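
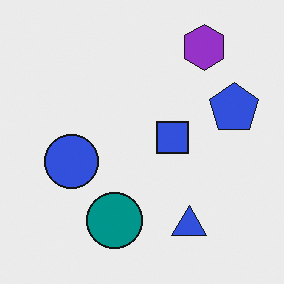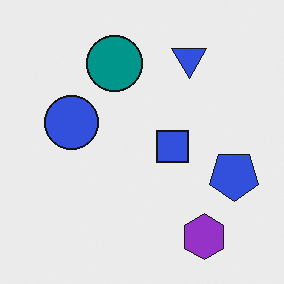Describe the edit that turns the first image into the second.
Flipped vertically (top ↔ bottom).

The purple hexagon is in the top-right of the first image and the bottom-right of the second — shapes on opposite sides of the horizontal midline have swapped in a mirror flip.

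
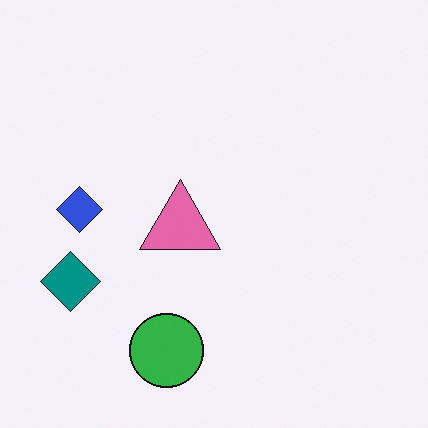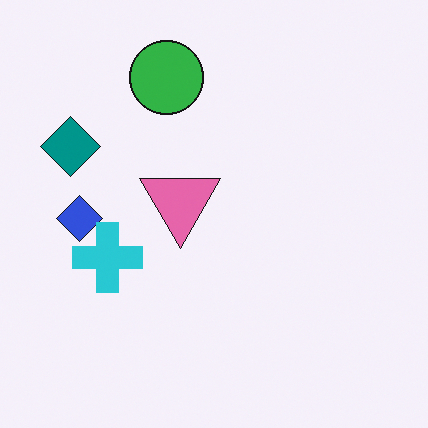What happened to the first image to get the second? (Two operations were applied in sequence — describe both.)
Flipped vertically (top ↔ bottom), then overlaid with an additional cyan cross.

The green circle is in the bottom of the first image and the top of the second — shapes on opposite sides of the horizontal midline have swapped in a mirror flip. A cyan cross appears in the second image that is absent from the first.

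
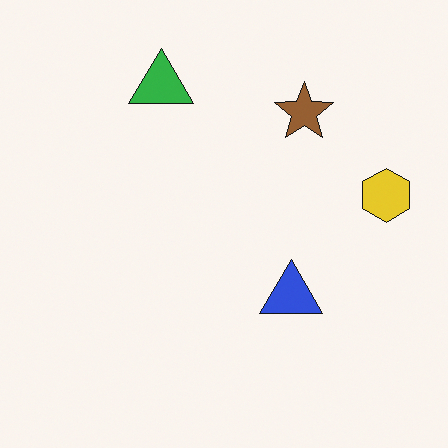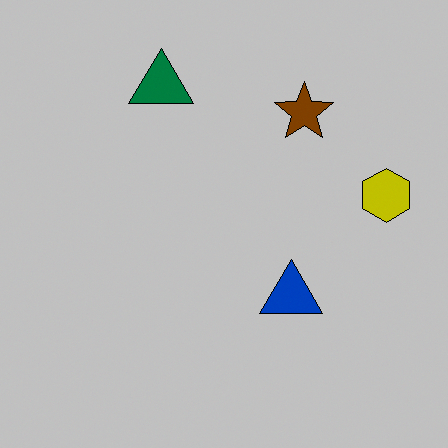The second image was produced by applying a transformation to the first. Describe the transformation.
It was heavily posterized to just a handful of flat colors.

Each flat color has snapped to a coarser quantized level — most visibly, the near-white background has dropped to a flat grey.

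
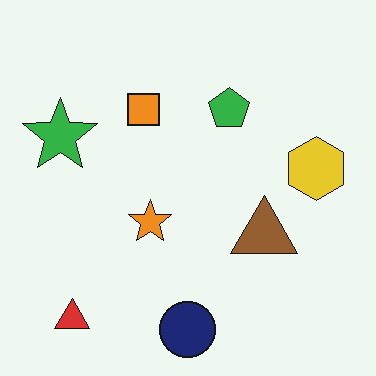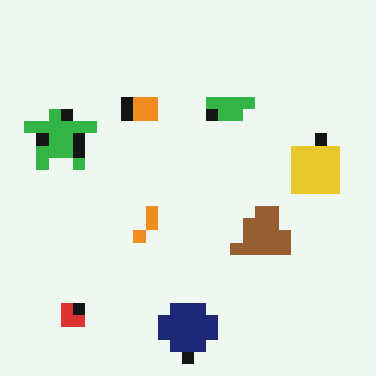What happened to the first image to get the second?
It was coarsely pixelated.

Shapes are reduced to large square blocks; fine edges and outlines are lost — a downscale-then-upscale (mosaic) effect.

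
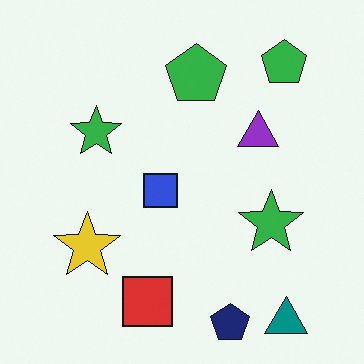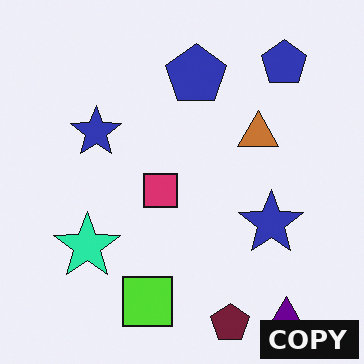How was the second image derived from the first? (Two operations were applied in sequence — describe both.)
Hue-shifted through roughly a third of the color wheel, then watermarked with the text "COPY" in the lower-right corner.

Every shape's color has rotated by the same amount around the hue wheel — a uniform hue shift. A dark label reading "COPY" appears in the lower-right corner.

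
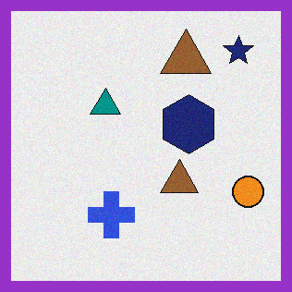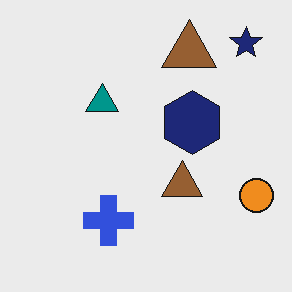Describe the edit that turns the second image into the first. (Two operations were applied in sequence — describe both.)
It was degraded with light additive noise, then framed with a purple border.

Random speckle covers the whole image, including the flat background. A solid purple frame runs around the edge of the first image, with the content slightly shrunk inside it.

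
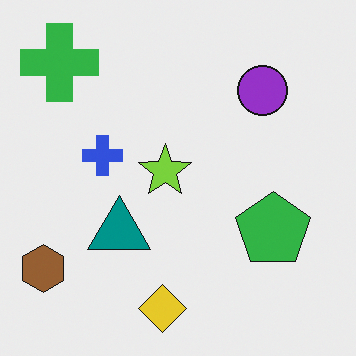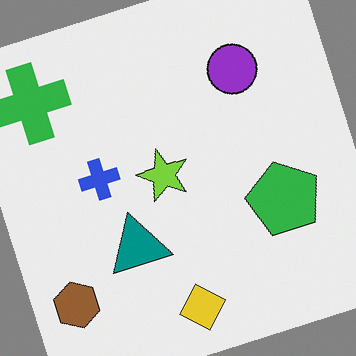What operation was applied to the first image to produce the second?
Rotated counter-clockwise by a moderate amount.

Every shape is tilted by the same angle and the image corners show triangular fill wedges — a whole-image rotation by a non-right angle.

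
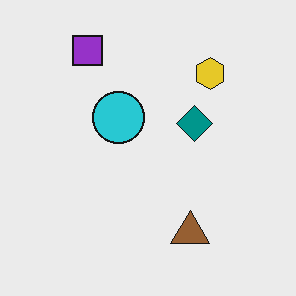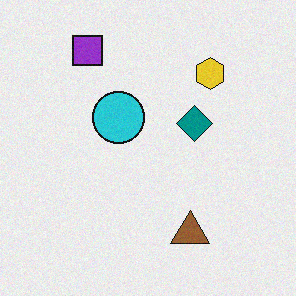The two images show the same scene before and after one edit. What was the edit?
Degraded with a light layer of grain.

Random speckle covers the whole image, including the flat background.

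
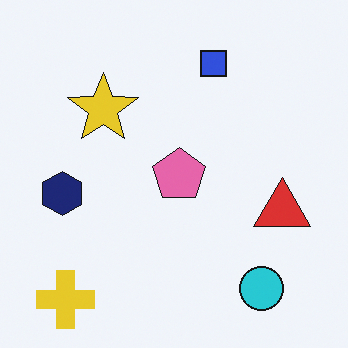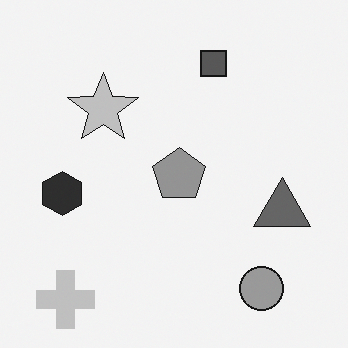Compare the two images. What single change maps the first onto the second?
Converted to grayscale.

All color is removed — every shape is now a shade of grey.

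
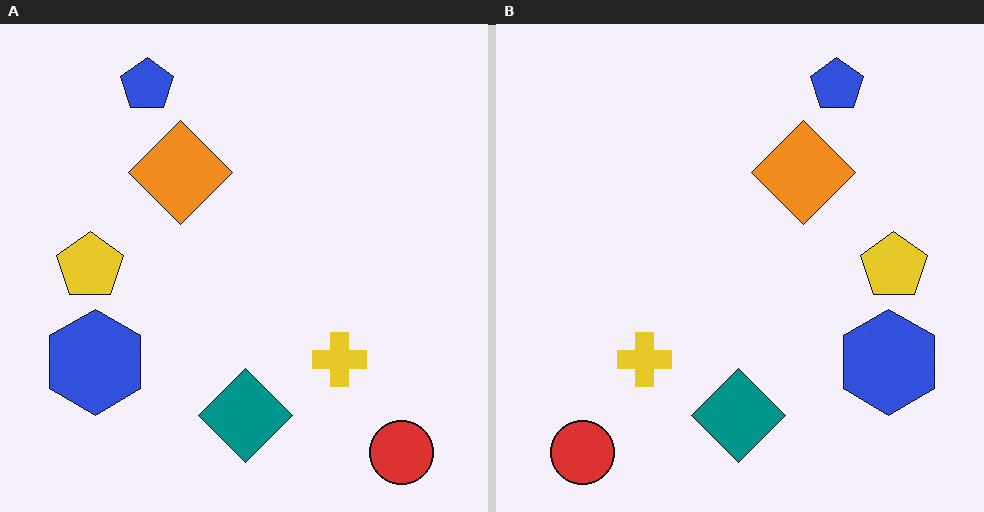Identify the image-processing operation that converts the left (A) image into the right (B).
The image was flipped horizontally (left ↔ right).

The red circle is in the bottom-right of the left (A) image and the bottom-left of the right (B) — shapes on opposite sides of the vertical midline have swapped in a mirror flip.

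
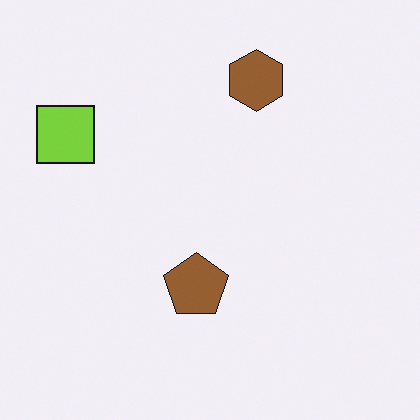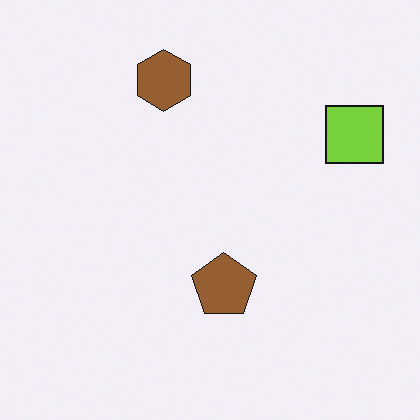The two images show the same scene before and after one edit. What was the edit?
It was flipped horizontally (left ↔ right).

The lime square is in the top-left of the first image and the top-right of the second — shapes on opposite sides of the vertical midline have swapped in a mirror flip.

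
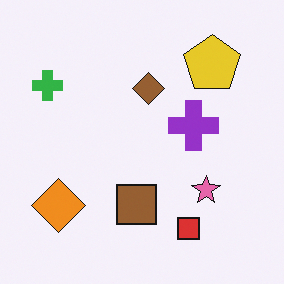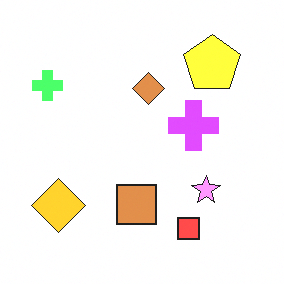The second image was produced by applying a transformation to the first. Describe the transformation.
This is the original image brightened a lot.

Every pixel — background and shapes alike — is uniformly brightened.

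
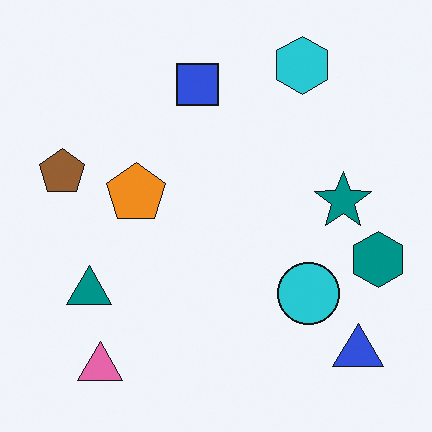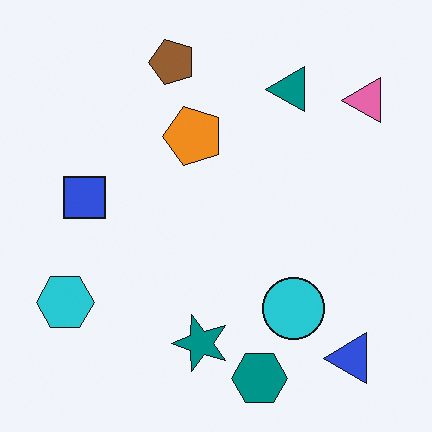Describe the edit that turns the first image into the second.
It was transposed (reflected across the top-left ↔ bottom-right diagonal).

Shapes have swapped their row and column positions — what was in the top-right is now in the bottom-left — a diagonal reflection.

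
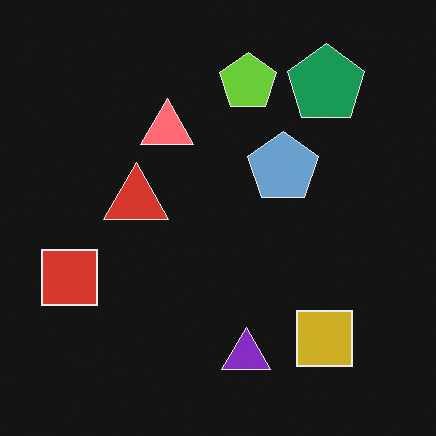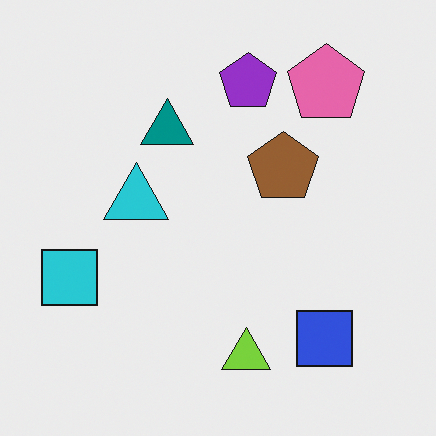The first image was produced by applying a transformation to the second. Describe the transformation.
The image was color-inverted (negative).

The light background has become dark and every shape's color is its complement — a photographic negative.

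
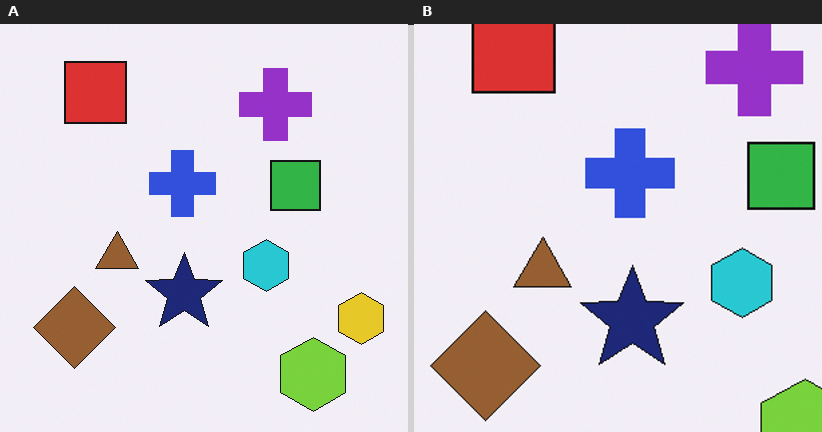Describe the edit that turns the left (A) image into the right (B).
Cropped to a modestly smaller region and rescaled.

The visible shapes are larger and the field of view is narrower; shapes near the original edges may be partly or wholly outside the frame — a crop-and-rescale.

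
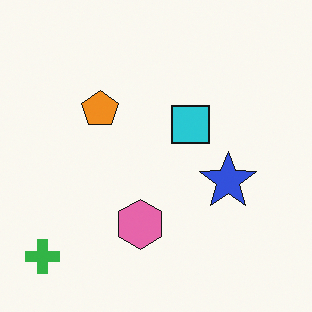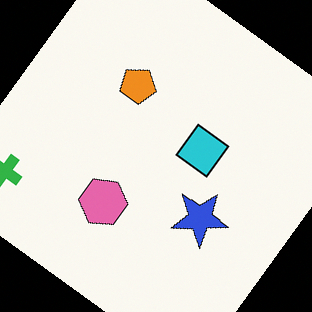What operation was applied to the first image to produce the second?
Rotated clockwise by a large amount — several tens of degrees.

Every shape is tilted by the same angle and the image corners show triangular fill wedges — a whole-image rotation by a non-right angle.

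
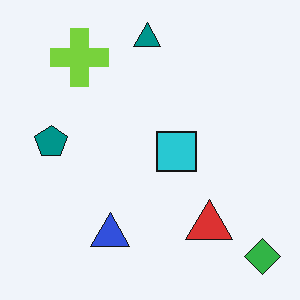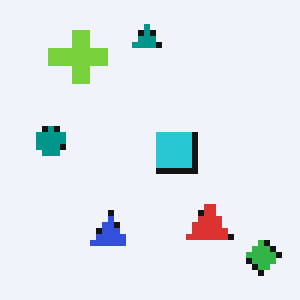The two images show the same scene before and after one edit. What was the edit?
This is the original image pixelated into visible square blocks.

Shapes are reduced to large square blocks; fine edges and outlines are lost — a downscale-then-upscale (mosaic) effect.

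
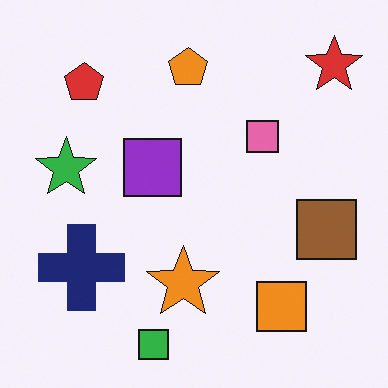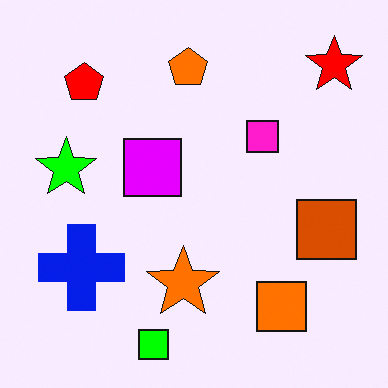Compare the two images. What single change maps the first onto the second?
The transformation is: made much more vivid (saturation change).

All colors are more vivid — a global saturation change.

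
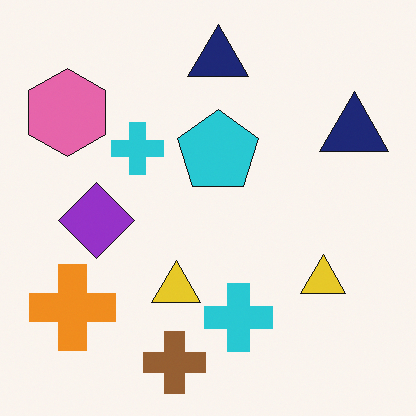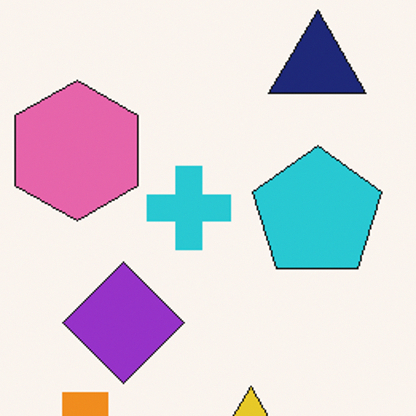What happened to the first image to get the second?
Cropped to a modestly smaller region and rescaled.

The visible shapes are larger and the field of view is narrower; shapes near the original edges may be partly or wholly outside the frame — a crop-and-rescale.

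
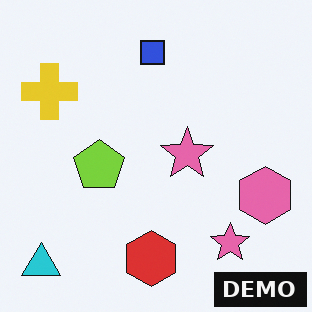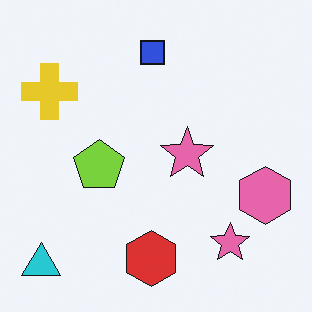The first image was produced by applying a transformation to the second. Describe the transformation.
This is the original image watermarked with the text "DEMO" in the lower-right corner.

A dark label reading "DEMO" appears in the lower-right corner.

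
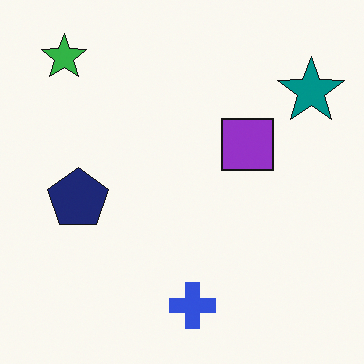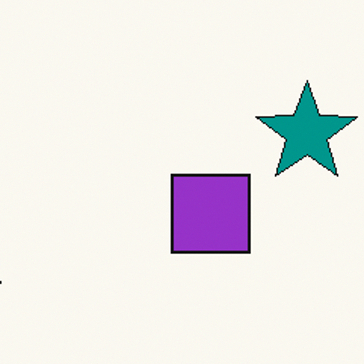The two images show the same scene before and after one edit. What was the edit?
Cropped to a modestly smaller region and rescaled.

The visible shapes are larger and the field of view is narrower; shapes near the original edges may be partly or wholly outside the frame — a crop-and-rescale.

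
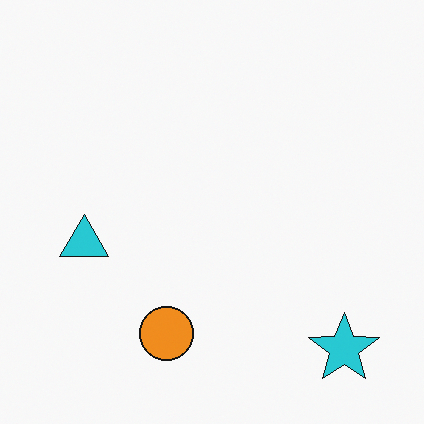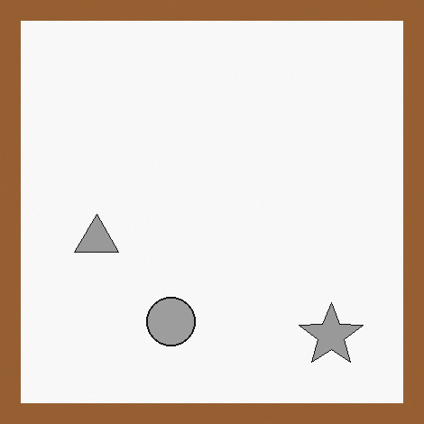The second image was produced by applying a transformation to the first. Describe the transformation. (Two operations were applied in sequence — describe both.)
Converted to grayscale, then framed with a brown border.

All color is removed — every shape is now a shade of grey. A solid brown frame runs around the edge of the second image, with the content slightly shrunk inside it.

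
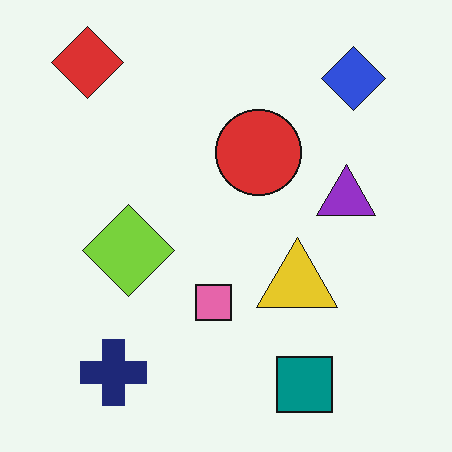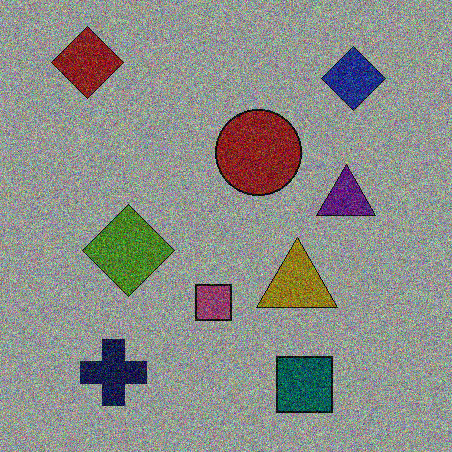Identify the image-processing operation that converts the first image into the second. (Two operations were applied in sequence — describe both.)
Darkened a lot, then degraded with heavy additive noise.

Every pixel — background and shapes alike — is uniformly darkened. Random speckle covers the whole image, including the flat background.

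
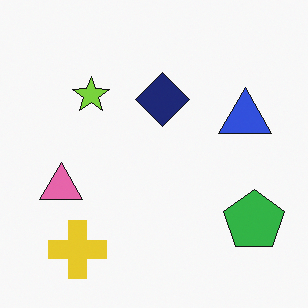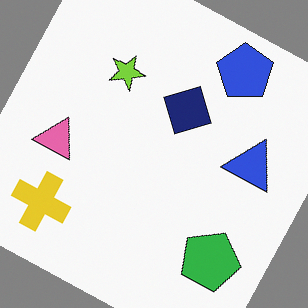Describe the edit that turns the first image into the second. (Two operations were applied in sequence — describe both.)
The image was rotated clockwise by a clearly visible amount, then overlaid with an additional blue pentagon.

Every shape is tilted by the same angle and the image corners show triangular fill wedges — a whole-image rotation by a non-right angle. A blue pentagon appears in the second image that is absent from the first.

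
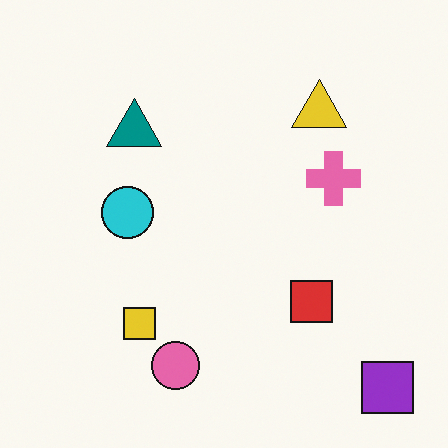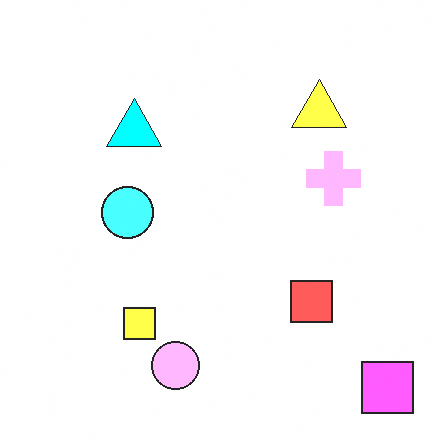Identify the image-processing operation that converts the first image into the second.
The second image is the first brightened a lot.

Every pixel — background and shapes alike — is uniformly brightened.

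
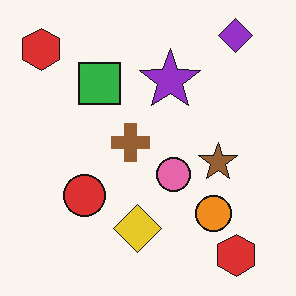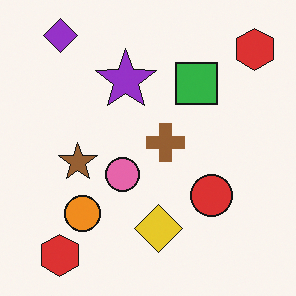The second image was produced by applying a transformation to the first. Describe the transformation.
The second image is the first flipped horizontally (left ↔ right).

The purple diamond is in the top-right of the first image and the top-left of the second — shapes on opposite sides of the vertical midline have swapped in a mirror flip.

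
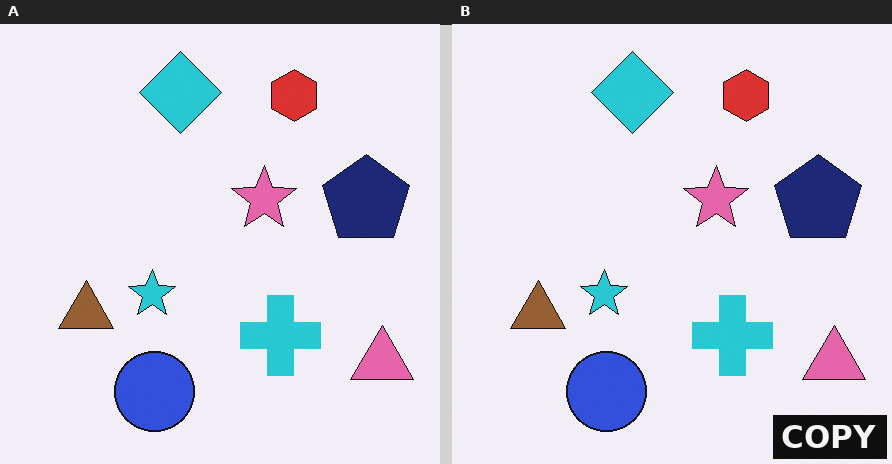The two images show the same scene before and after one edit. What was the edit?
It was watermarked with the text "COPY" in the lower-right corner.

A dark label reading "COPY" appears in the lower-right corner.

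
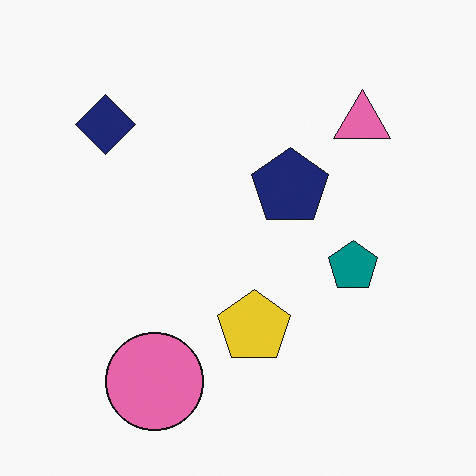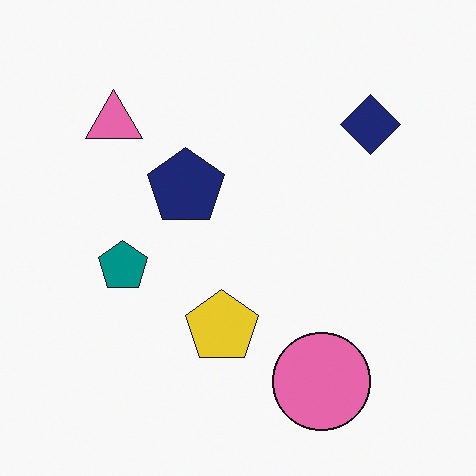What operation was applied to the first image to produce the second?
The image was flipped horizontally (left ↔ right).

The navy diamond is in the top-left of the first image and the top-right of the second — shapes on opposite sides of the vertical midline have swapped in a mirror flip.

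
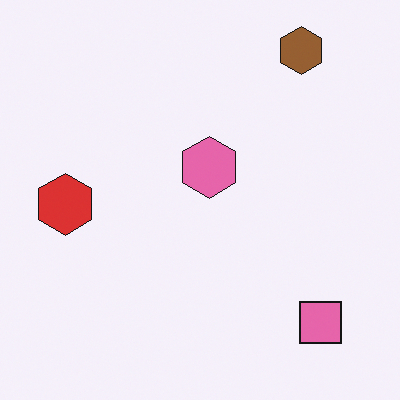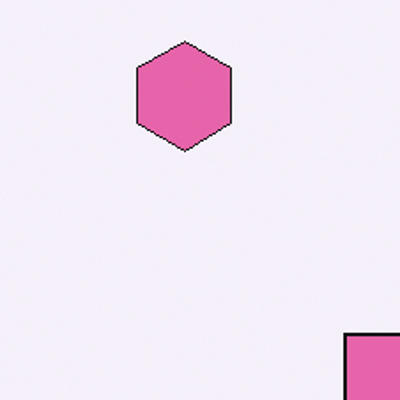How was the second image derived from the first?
Cropped tightly and scaled back up.

The visible shapes are larger and the field of view is narrower; shapes near the original edges may be partly or wholly outside the frame — a crop-and-rescale.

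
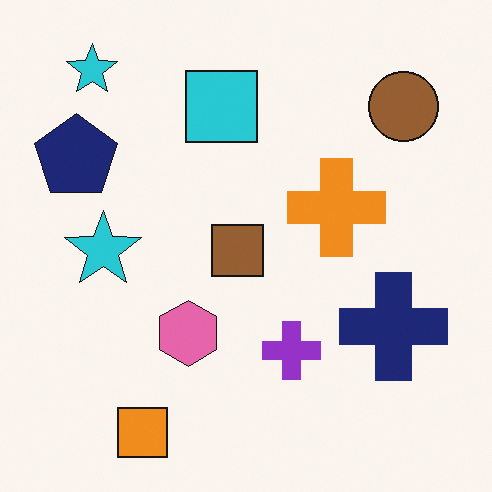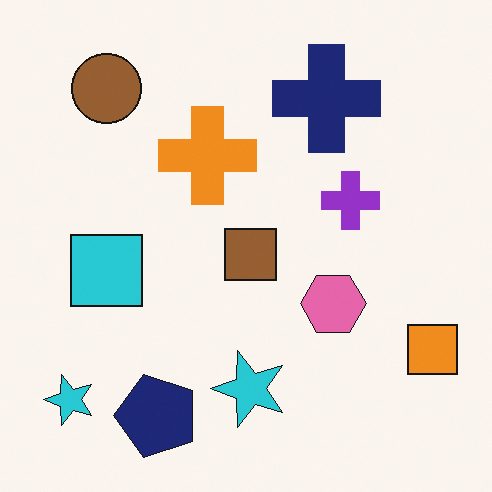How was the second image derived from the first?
The second image is the first rotated 90° counter-clockwise.

The orange square sits in the bottom-left of the first image and the bottom-right of the second — consistent with a whole-image 90° counter-clockwise rotation.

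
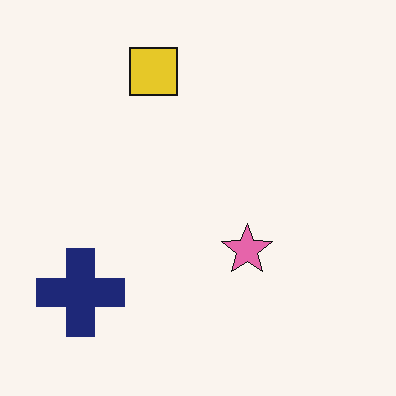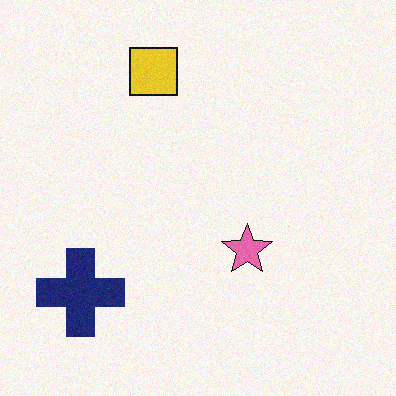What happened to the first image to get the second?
Degraded with light additive noise.

Random speckle covers the whole image, including the flat background.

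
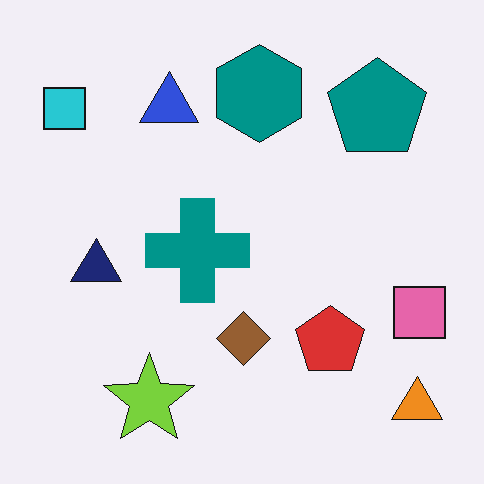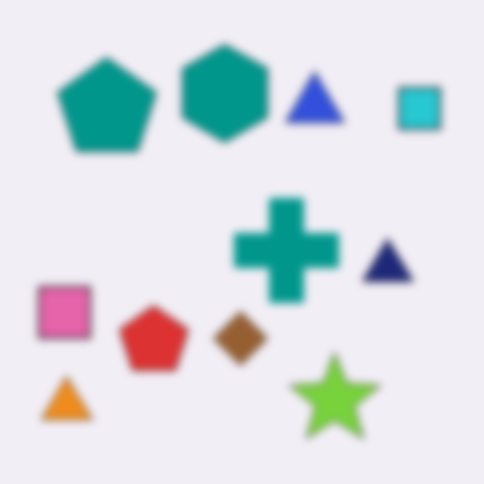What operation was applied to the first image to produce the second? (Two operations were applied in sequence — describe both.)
The transformation is: flipped horizontally (left ↔ right), then moderately blurred.

The cyan square is in the top-left of the first image and the top-right of the second — shapes on opposite sides of the vertical midline have swapped in a mirror flip. Shape edges and outlines are uniformly softened across the whole image.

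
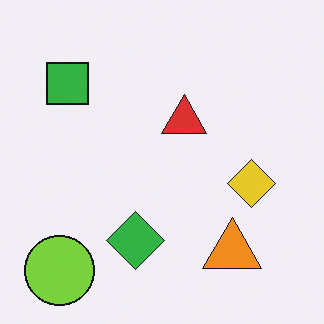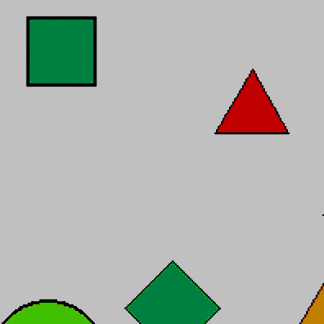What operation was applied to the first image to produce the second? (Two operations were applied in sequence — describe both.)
It was cropped to a noticeably smaller region and rescaled, then aggressively posterized.

The visible shapes are larger and the field of view is narrower; shapes near the original edges may be partly or wholly outside the frame — a crop-and-rescale. Each flat color has snapped to a coarser quantized level — most visibly, the near-white background has dropped to a flat grey.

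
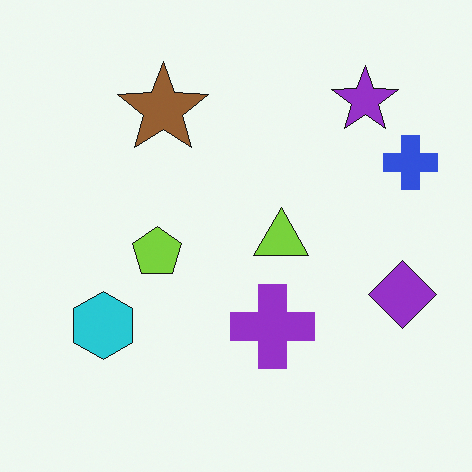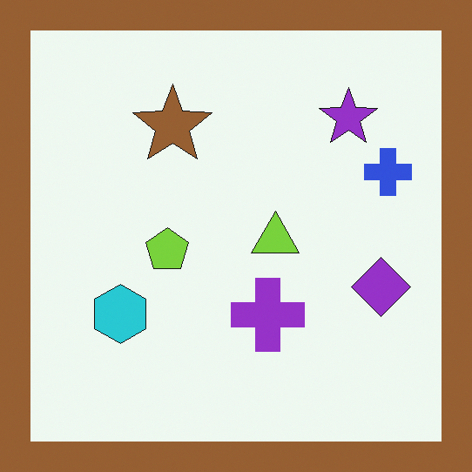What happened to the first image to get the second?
This is the original image framed with a brown border.

A solid brown frame runs around the edge of the second image, with the content slightly shrunk inside it.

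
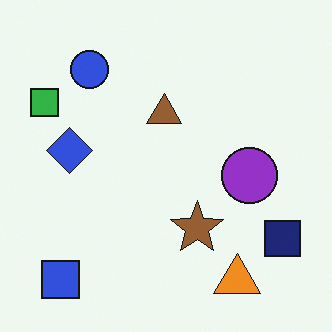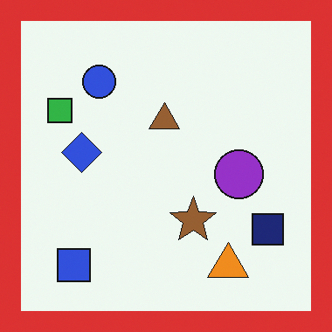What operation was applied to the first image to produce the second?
The transformation is: framed with a red border.

A solid red frame runs around the edge of the second image, with the content slightly shrunk inside it.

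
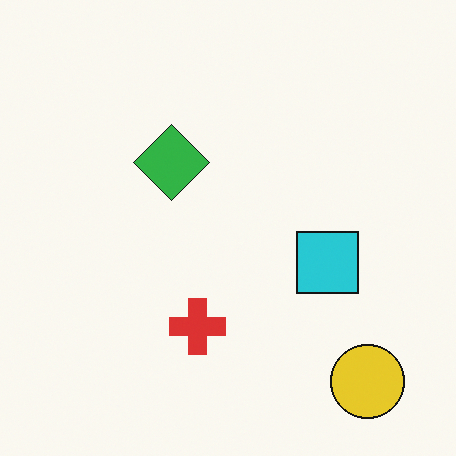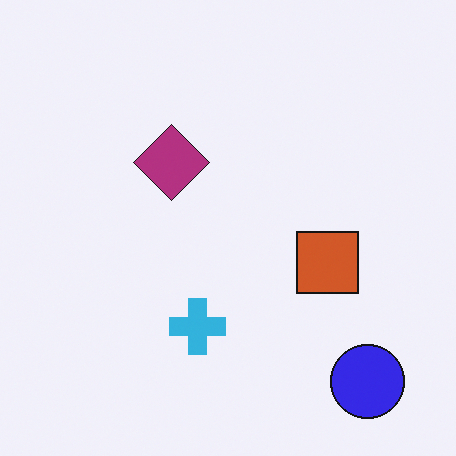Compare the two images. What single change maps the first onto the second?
The transformation is: hue-shifted through roughly half the color wheel.

Every shape's color has rotated by the same amount around the hue wheel — a uniform hue shift.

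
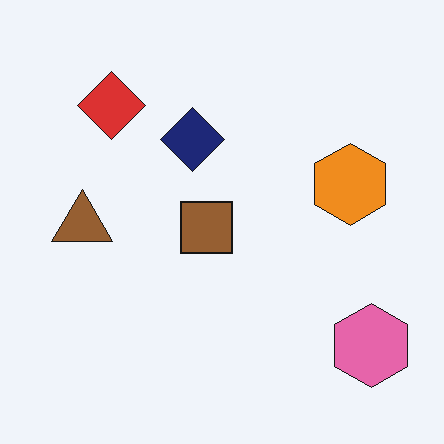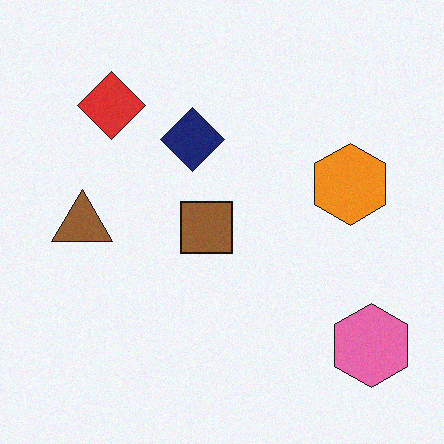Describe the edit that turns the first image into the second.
The image was degraded with light additive noise.

Random speckle covers the whole image, including the flat background.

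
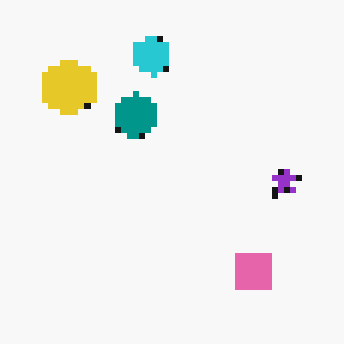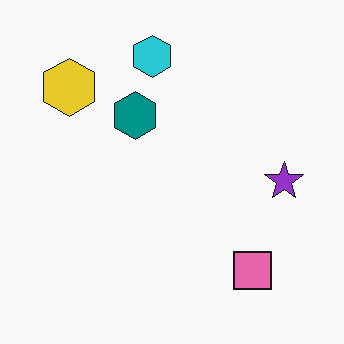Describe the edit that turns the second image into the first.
The transformation is: moderately pixelated.

Shapes are reduced to large square blocks; fine edges and outlines are lost — a downscale-then-upscale (mosaic) effect.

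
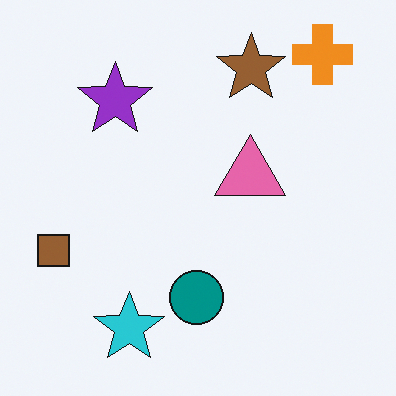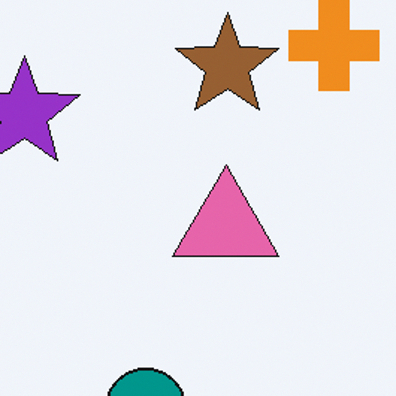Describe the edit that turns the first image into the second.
The second image is the first cropped to a modestly smaller region and rescaled.

The visible shapes are larger and the field of view is narrower; shapes near the original edges may be partly or wholly outside the frame — a crop-and-rescale.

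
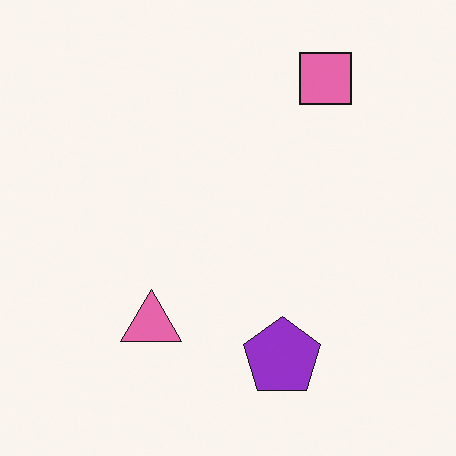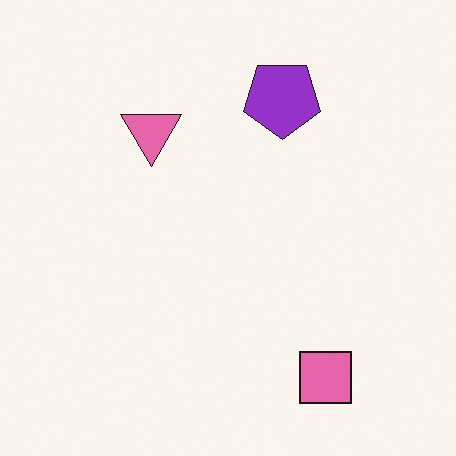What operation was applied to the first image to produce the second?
It was flipped vertically (top ↔ bottom).

The pink square is in the top-right of the first image and the bottom-right of the second — shapes on opposite sides of the horizontal midline have swapped in a mirror flip.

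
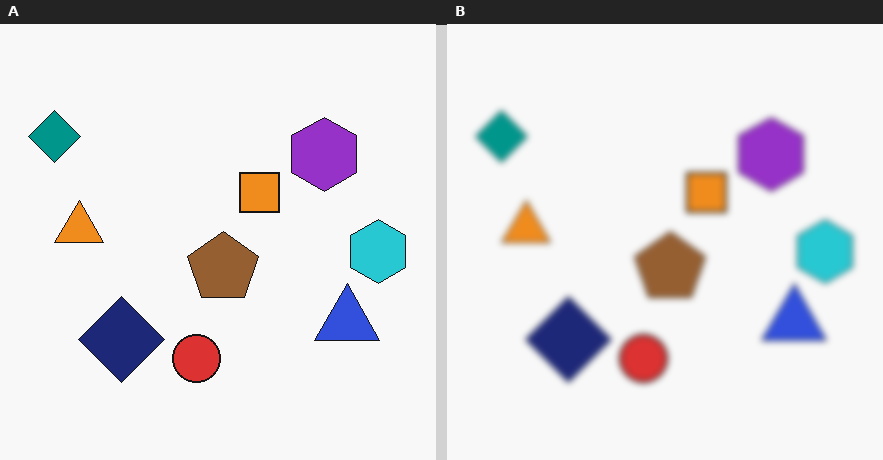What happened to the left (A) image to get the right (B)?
The right (B) image is the left (A) noticeably gaussian-blurred.

Shape edges and outlines are uniformly softened across the whole image.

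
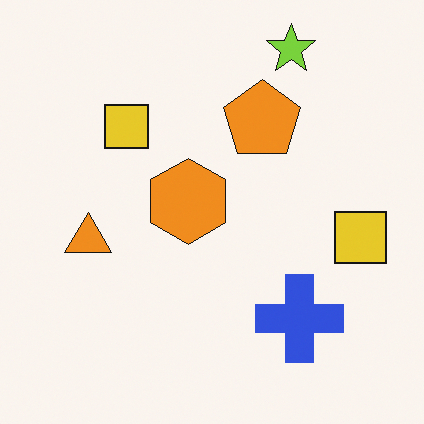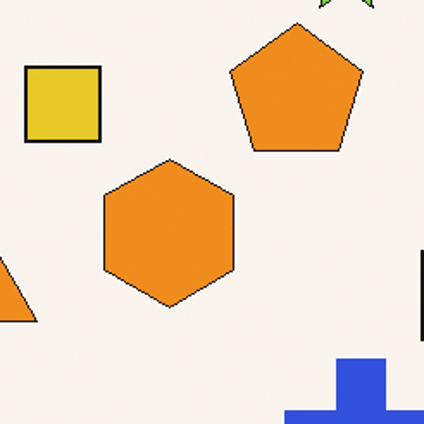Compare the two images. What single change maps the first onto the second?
Cropped to a noticeably smaller region and rescaled.

The visible shapes are larger and the field of view is narrower; shapes near the original edges may be partly or wholly outside the frame — a crop-and-rescale.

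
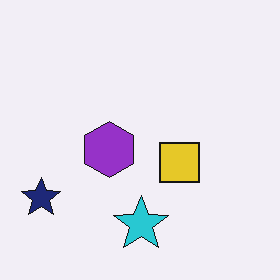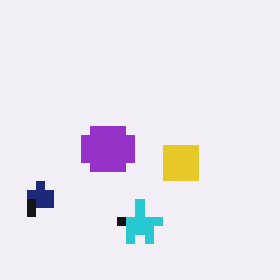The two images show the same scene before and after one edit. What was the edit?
This is the original image heavily pixelated into large blocks.

Shapes are reduced to large square blocks; fine edges and outlines are lost — a downscale-then-upscale (mosaic) effect.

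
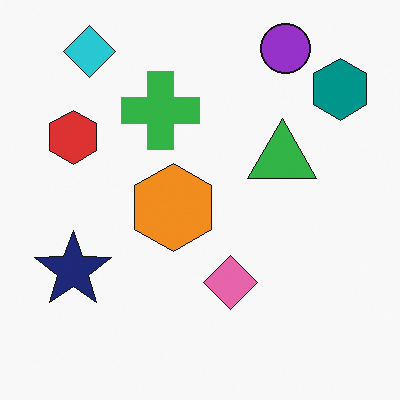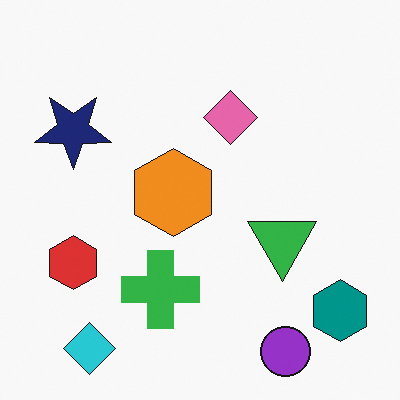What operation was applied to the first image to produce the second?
Flipped vertically (top ↔ bottom).

The purple circle is in the top-right of the first image and the bottom-right of the second — shapes on opposite sides of the horizontal midline have swapped in a mirror flip.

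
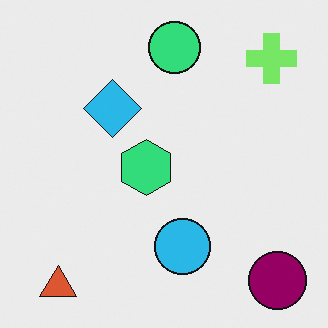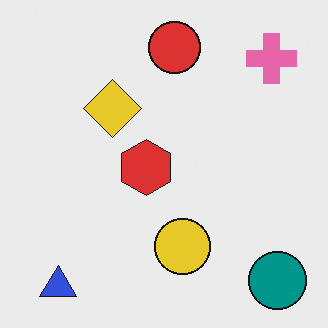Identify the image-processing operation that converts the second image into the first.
Hue-shifted through roughly a third of the color wheel.

Every shape's color has rotated by the same amount around the hue wheel — a uniform hue shift.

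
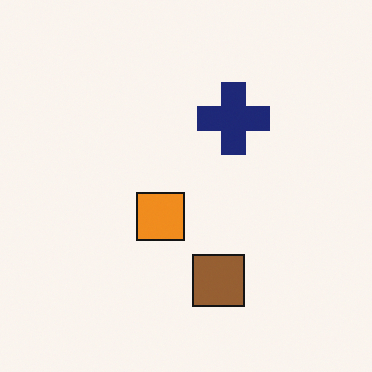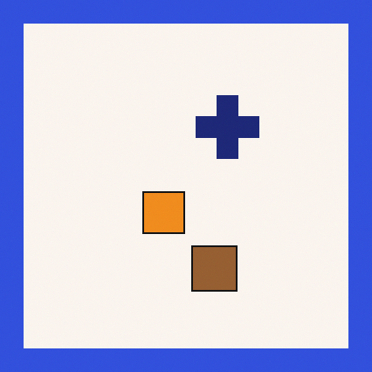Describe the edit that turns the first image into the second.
The image was framed with a blue border.

A solid blue frame runs around the edge of the second image, with the content slightly shrunk inside it.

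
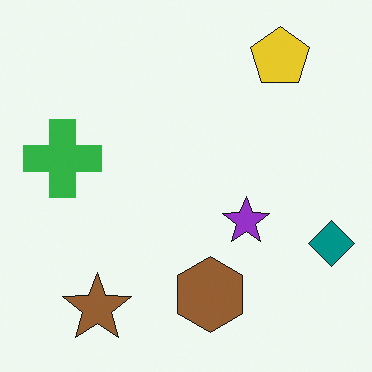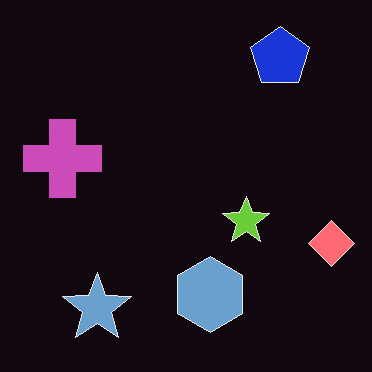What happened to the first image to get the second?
The second image is the first color-inverted (negative).

The light background has become dark and every shape's color is its complement — a photographic negative.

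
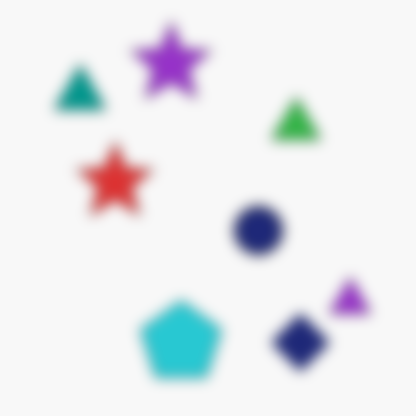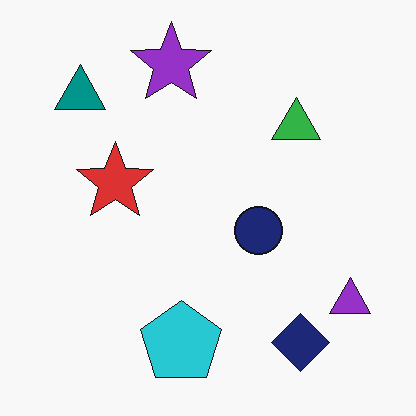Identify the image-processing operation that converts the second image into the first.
The image was strongly gaussian-blurred.

Shape edges and outlines are uniformly softened across the whole image.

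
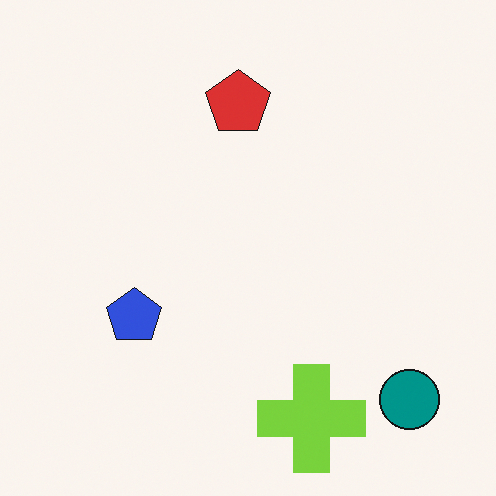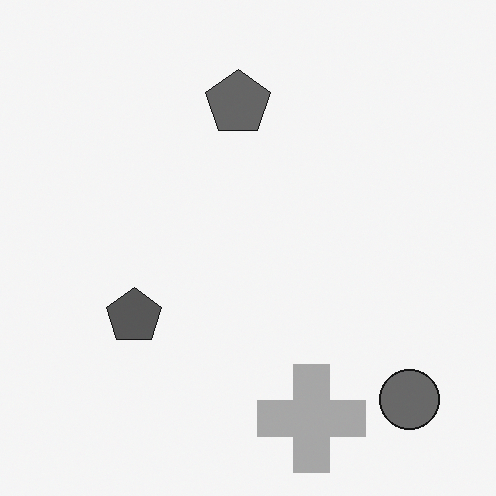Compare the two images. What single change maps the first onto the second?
The second image is the first converted to grayscale.

All color is removed — every shape is now a shade of grey.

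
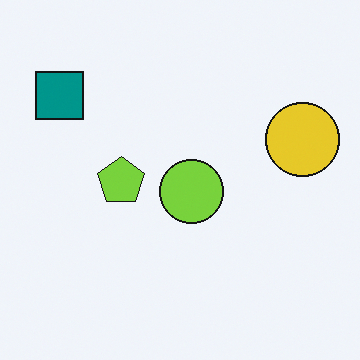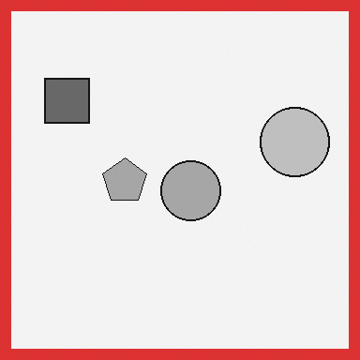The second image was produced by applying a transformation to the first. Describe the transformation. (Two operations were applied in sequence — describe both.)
This is the original image converted to grayscale, then framed with a red border.

All color is removed — every shape is now a shade of grey. A solid red frame runs around the edge of the second image, with the content slightly shrunk inside it.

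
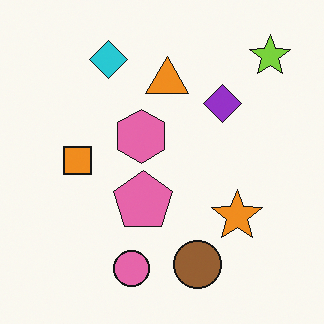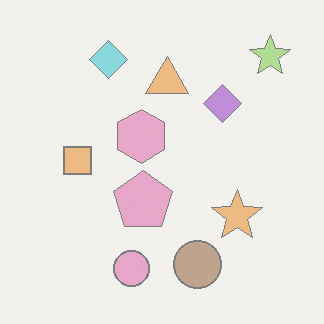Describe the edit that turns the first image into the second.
The transformation is: given much lower contrast.

Tones are pushed toward mid-grey across the whole image — a global contrast change.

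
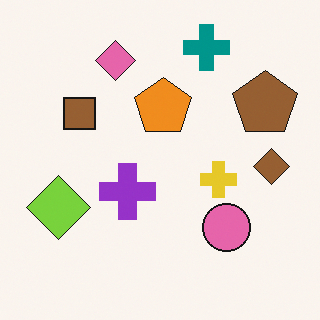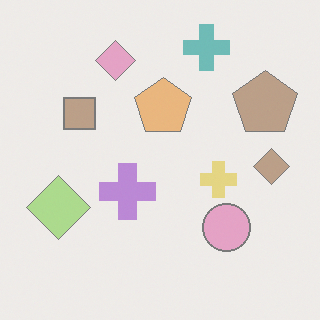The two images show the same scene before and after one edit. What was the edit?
The transformation is: given much lower contrast.

Tones are pushed toward mid-grey across the whole image — a global contrast change.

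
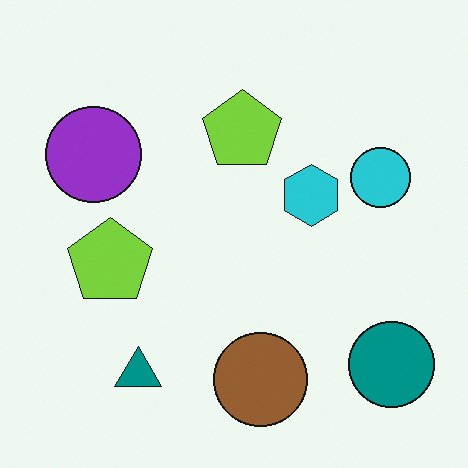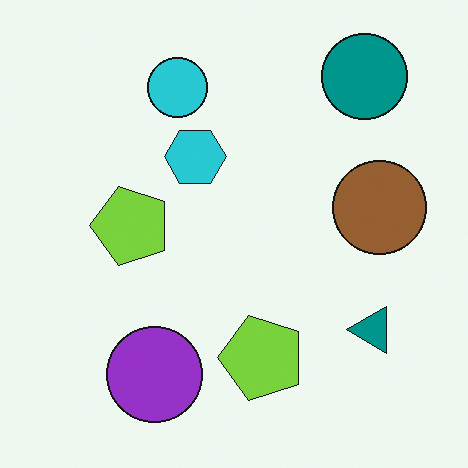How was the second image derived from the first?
Rotated 90° counter-clockwise.

The teal circle sits in the bottom-right of the first image and the top-right of the second — consistent with a whole-image 90° counter-clockwise rotation.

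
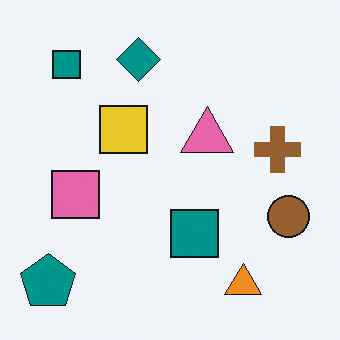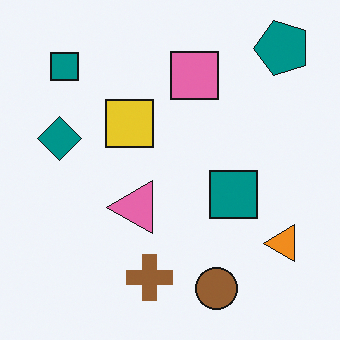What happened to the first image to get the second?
The transformation is: transposed (reflected across the top-left ↔ bottom-right diagonal).

Shapes have swapped their row and column positions — what was in the top-right is now in the bottom-left — a diagonal reflection.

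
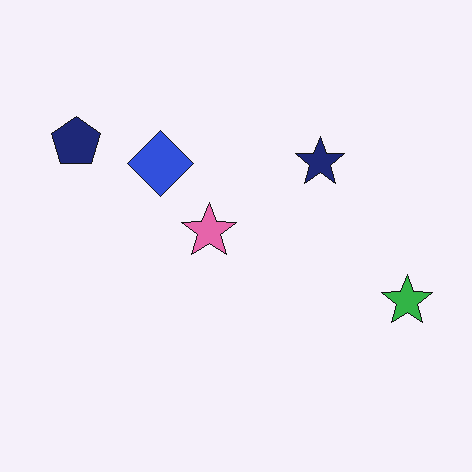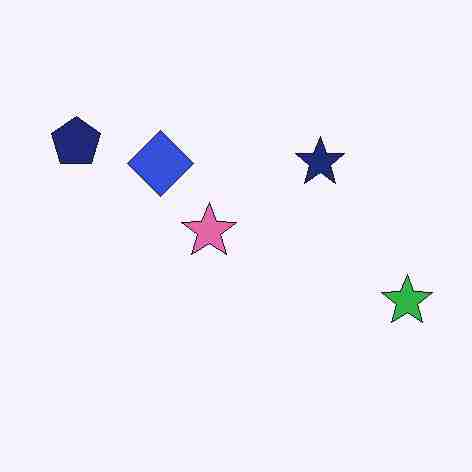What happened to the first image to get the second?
Heavily JPEG-compressed with obvious blocking artifacts.

Blocky 8×8 compression artifacts appear around shape edges and the flat background shows ringing — characteristic JPEG degradation.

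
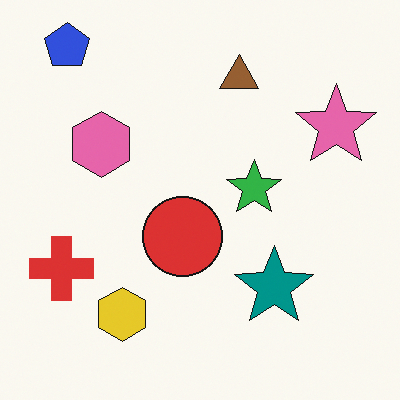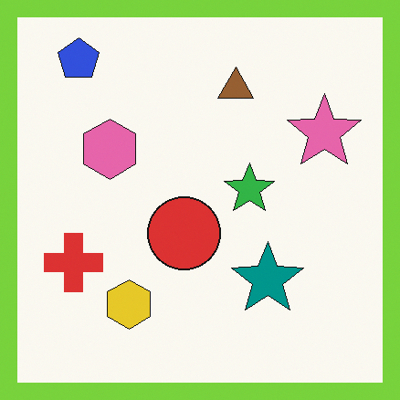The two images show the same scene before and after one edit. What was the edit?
It was framed with a lime border.

A solid lime frame runs around the edge of the second image, with the content slightly shrunk inside it.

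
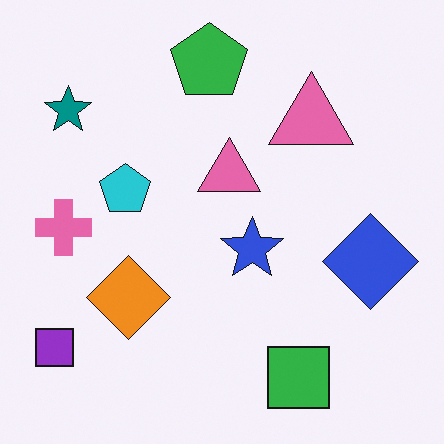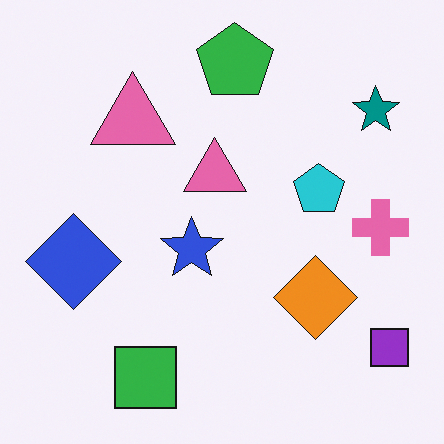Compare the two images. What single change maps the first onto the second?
The second image is the first flipped horizontally (left ↔ right).

The purple square is in the bottom-left of the first image and the bottom-right of the second — shapes on opposite sides of the vertical midline have swapped in a mirror flip.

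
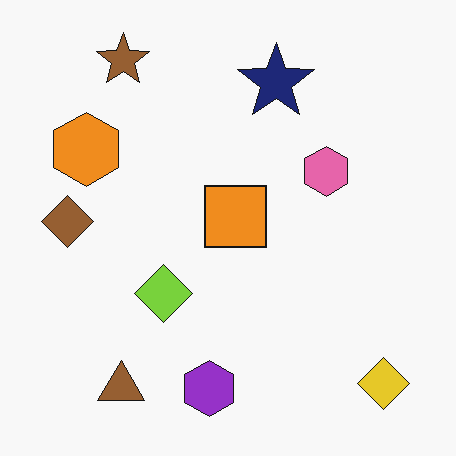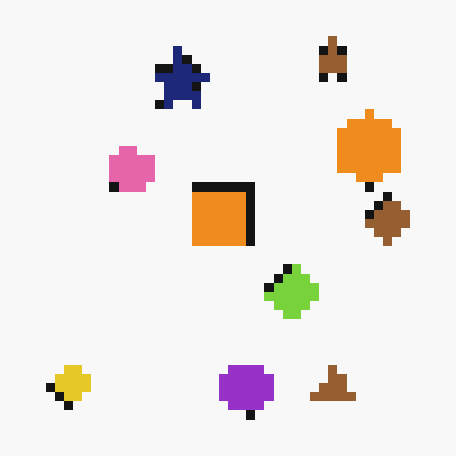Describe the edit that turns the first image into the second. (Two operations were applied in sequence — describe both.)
The second image is the first coarsely pixelated, then flipped horizontally (left ↔ right).

Shapes are reduced to large square blocks; fine edges and outlines are lost — a downscale-then-upscale (mosaic) effect. The brown diamond is in the left of the first image and the right of the second — shapes on opposite sides of the vertical midline have swapped in a mirror flip.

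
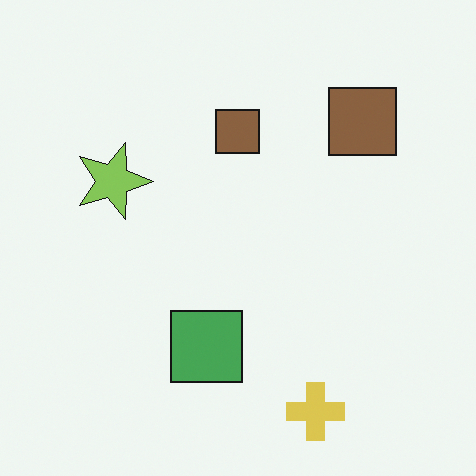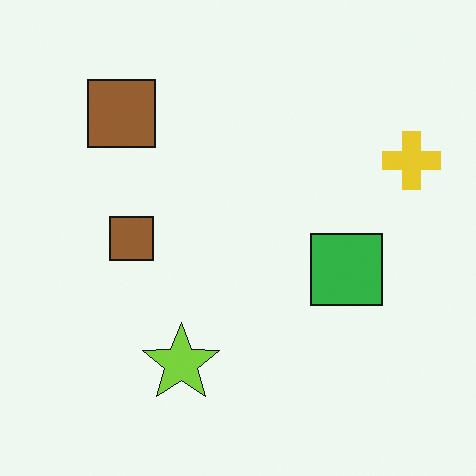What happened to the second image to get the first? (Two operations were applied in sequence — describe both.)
This is the original image rotated 90° clockwise, then slightly desaturated.

The yellow cross sits in the right of the second image and the bottom of the first — consistent with a whole-image 90° clockwise rotation. All colors are more muted and greyish — a global saturation change.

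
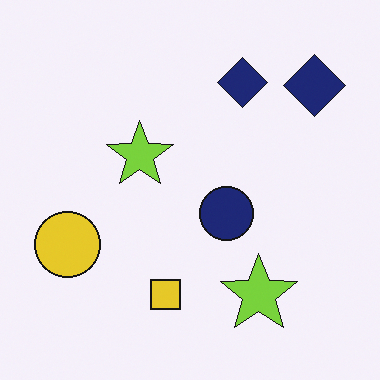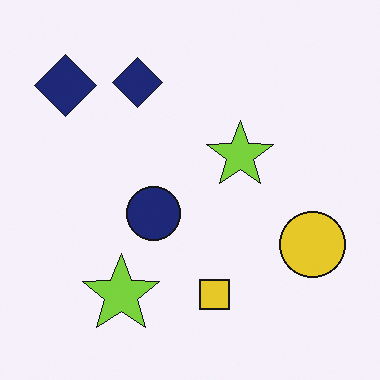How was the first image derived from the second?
The first image is the second flipped horizontally (left ↔ right).

The yellow circle is in the right of the second image and the left of the first — shapes on opposite sides of the vertical midline have swapped in a mirror flip.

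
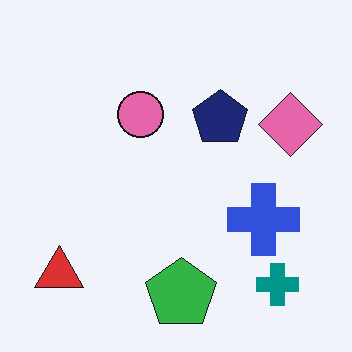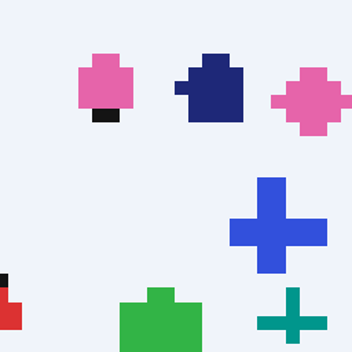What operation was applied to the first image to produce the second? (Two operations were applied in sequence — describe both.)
The transformation is: heavily pixelated into large blocks, then cropped to a modestly smaller region and rescaled.

Shapes are reduced to large square blocks; fine edges and outlines are lost — a downscale-then-upscale (mosaic) effect. The visible shapes are larger and the field of view is narrower; shapes near the original edges may be partly or wholly outside the frame — a crop-and-rescale.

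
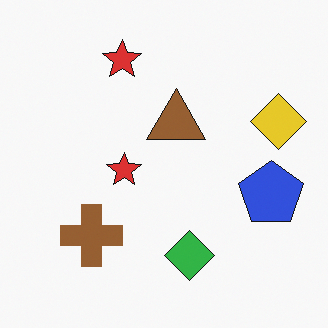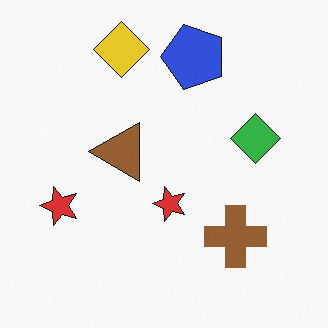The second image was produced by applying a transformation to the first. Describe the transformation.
Rotated 90° counter-clockwise.

The yellow diamond sits in the right of the first image and the top of the second — consistent with a whole-image 90° counter-clockwise rotation.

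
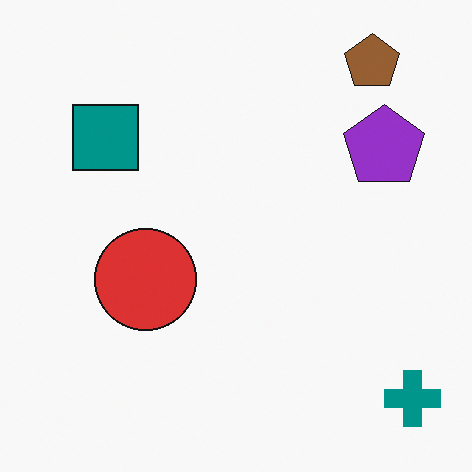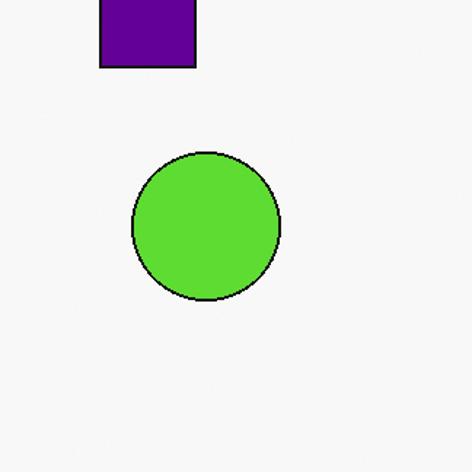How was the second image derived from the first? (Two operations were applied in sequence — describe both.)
The image was hue-shifted by a moderate amount, then cropped to a modestly smaller region and rescaled.

Every shape's color has rotated by the same amount around the hue wheel — a uniform hue shift. The visible shapes are larger and the field of view is narrower; shapes near the original edges may be partly or wholly outside the frame — a crop-and-rescale.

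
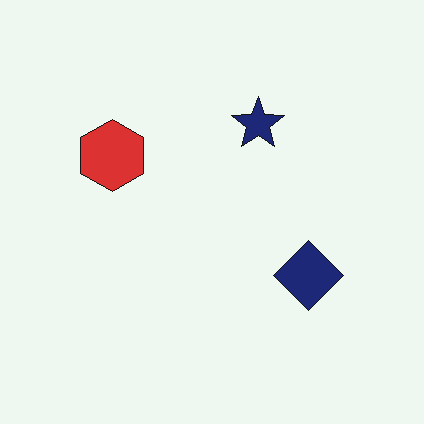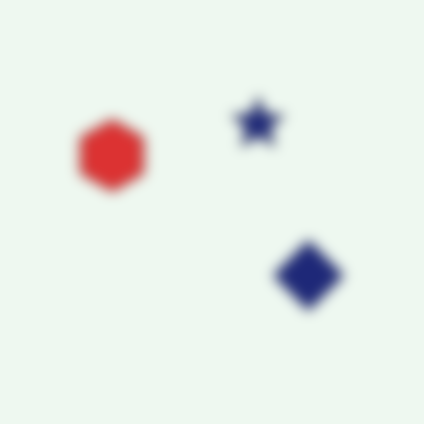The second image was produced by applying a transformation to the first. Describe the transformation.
Strongly gaussian-blurred.

Shape edges and outlines are uniformly softened across the whole image.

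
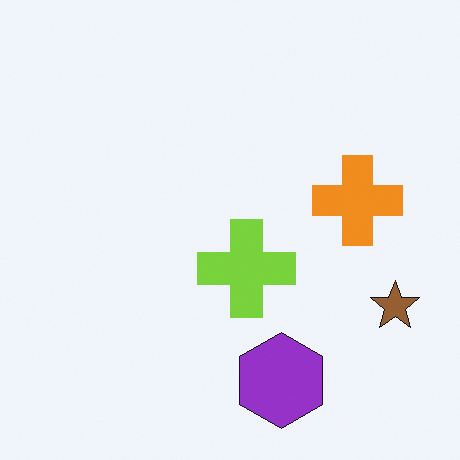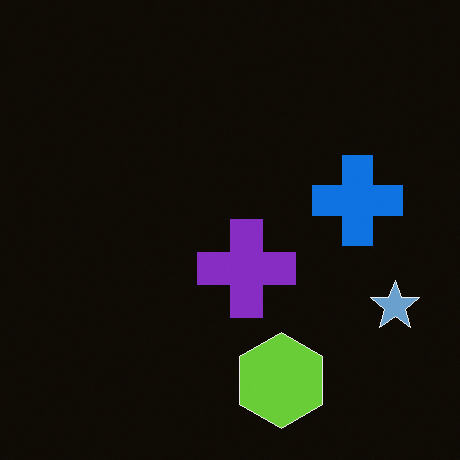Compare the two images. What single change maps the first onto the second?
Color-inverted (negative).

The light background has become dark and every shape's color is its complement — a photographic negative.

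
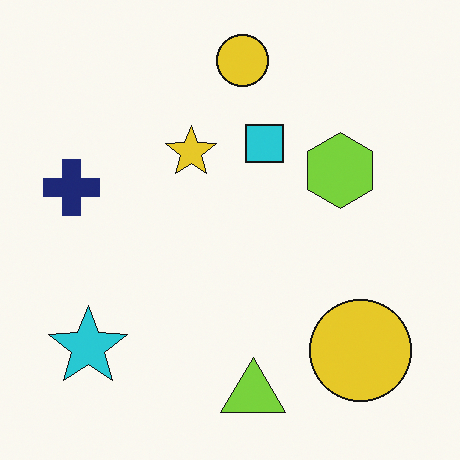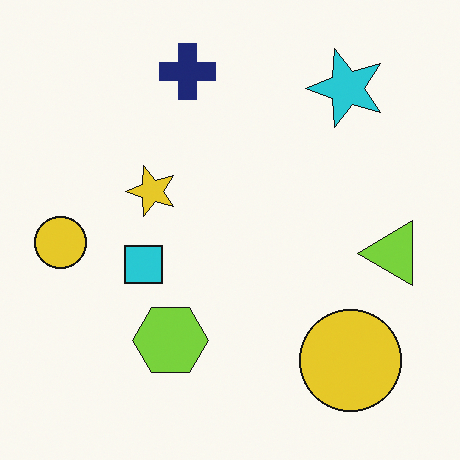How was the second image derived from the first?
It was transposed (reflected across the top-left ↔ bottom-right diagonal).

Shapes have swapped their row and column positions — what was in the top-right is now in the bottom-left — a diagonal reflection.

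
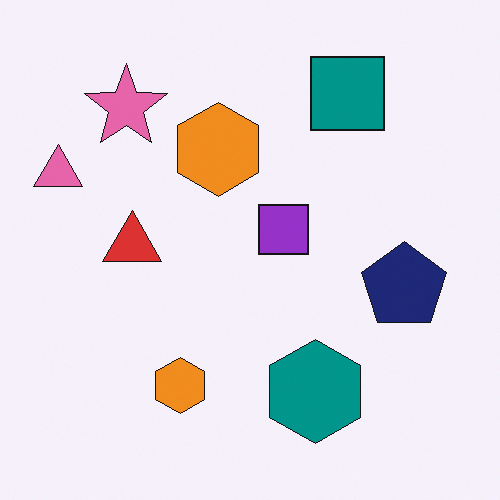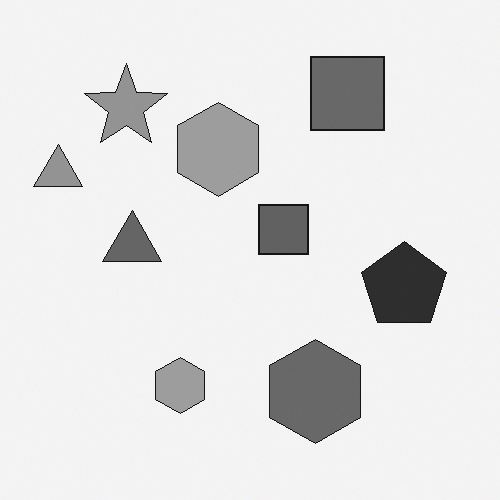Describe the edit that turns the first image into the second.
The second image is the first converted to grayscale.

All color is removed — every shape is now a shade of grey.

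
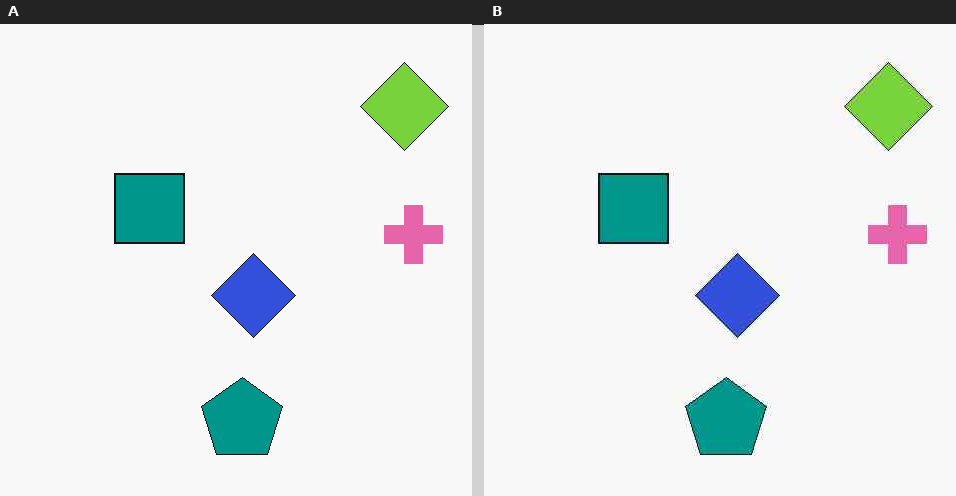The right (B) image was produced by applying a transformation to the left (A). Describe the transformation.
The transformation is: given moderate JPEG compression.

Blocky 8×8 compression artifacts appear around shape edges and the flat background shows ringing — characteristic JPEG degradation.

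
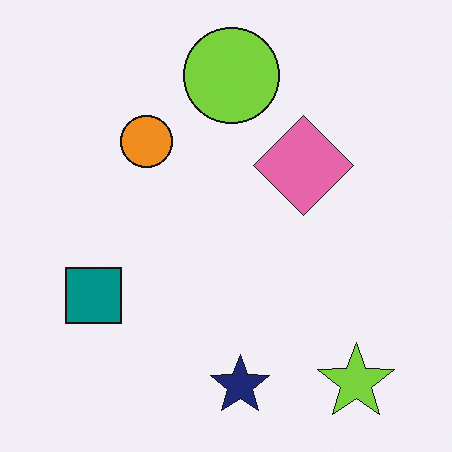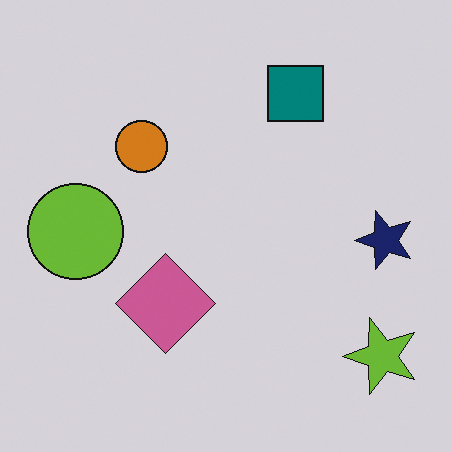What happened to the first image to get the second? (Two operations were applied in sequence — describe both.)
This is the original image slightly darkened, then transposed (reflected across the top-left ↔ bottom-right diagonal).

Every pixel — background and shapes alike — is uniformly darkened. Shapes have swapped their row and column positions — what was in the top-right is now in the bottom-left — a diagonal reflection.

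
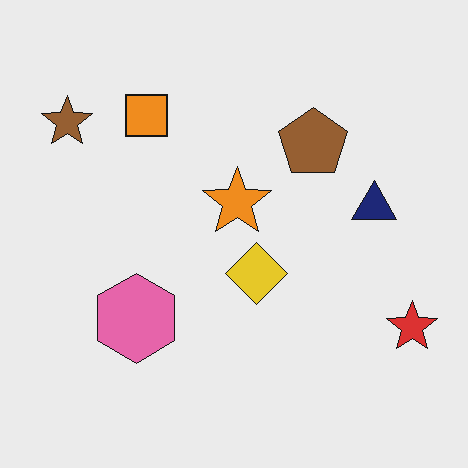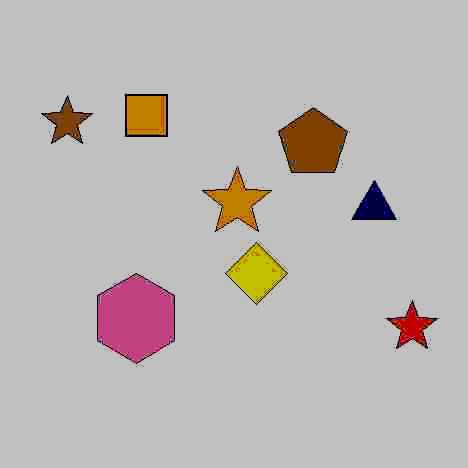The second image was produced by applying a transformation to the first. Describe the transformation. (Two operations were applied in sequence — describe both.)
This is the original image degraded with heavy JPEG compression, then heavily posterized to just a handful of flat colors.

Blocky 8×8 compression artifacts appear around shape edges and the flat background shows ringing — characteristic JPEG degradation. Each flat color has snapped to a coarser quantized level — most visibly, the near-white background has dropped to a flat grey.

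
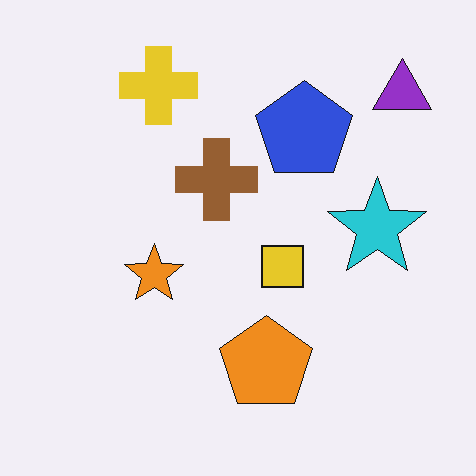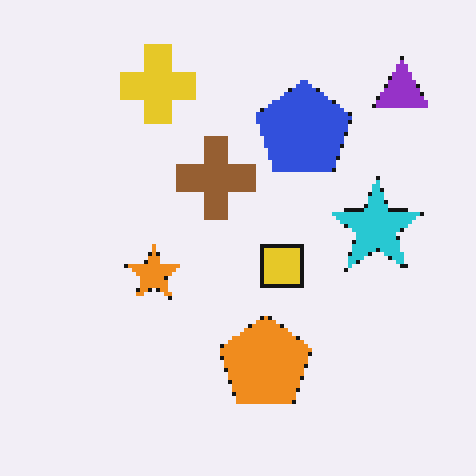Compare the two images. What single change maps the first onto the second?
It was lightly pixelated (a mild mosaic effect).

Shapes are reduced to large square blocks; fine edges and outlines are lost — a downscale-then-upscale (mosaic) effect.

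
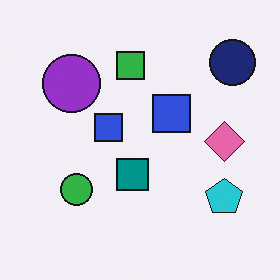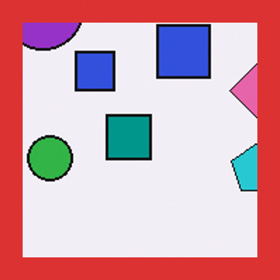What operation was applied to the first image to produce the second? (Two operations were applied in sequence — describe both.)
This is the original image cropped tightly and scaled back up, then framed with a red border.

The visible shapes are larger and the field of view is narrower; shapes near the original edges may be partly or wholly outside the frame — a crop-and-rescale. A solid red frame runs around the edge of the second image, with the content slightly shrunk inside it.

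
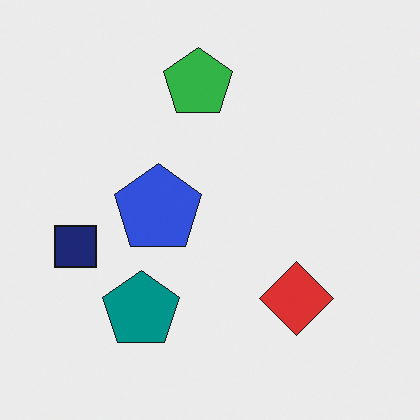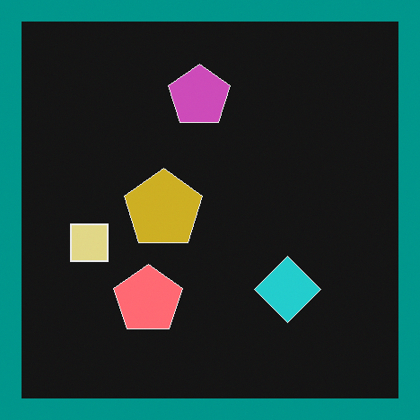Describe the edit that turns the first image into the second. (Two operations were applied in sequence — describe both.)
This is the original image color-inverted (negative), then framed with a teal border.

The light background has become dark and every shape's color is its complement — a photographic negative. A solid teal frame runs around the edge of the second image, with the content slightly shrunk inside it.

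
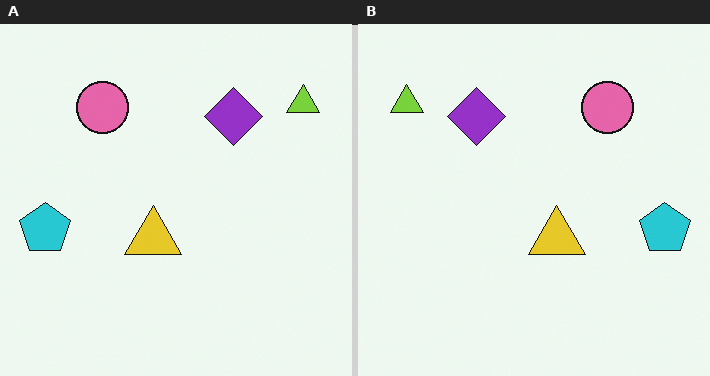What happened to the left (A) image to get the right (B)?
It was flipped horizontally (left ↔ right).

The cyan pentagon is in the left of the left (A) image and the right of the right (B) — shapes on opposite sides of the vertical midline have swapped in a mirror flip.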